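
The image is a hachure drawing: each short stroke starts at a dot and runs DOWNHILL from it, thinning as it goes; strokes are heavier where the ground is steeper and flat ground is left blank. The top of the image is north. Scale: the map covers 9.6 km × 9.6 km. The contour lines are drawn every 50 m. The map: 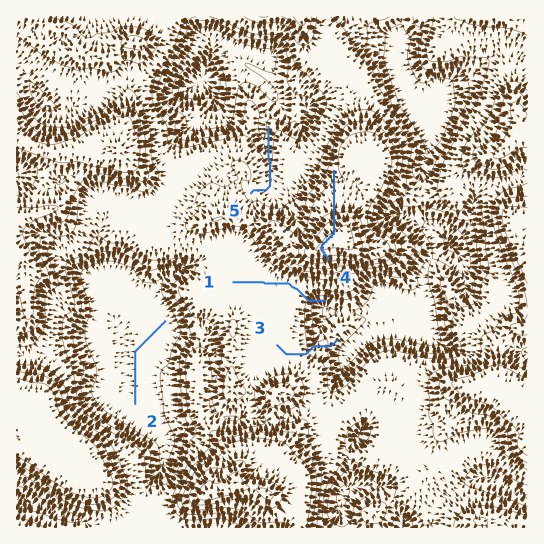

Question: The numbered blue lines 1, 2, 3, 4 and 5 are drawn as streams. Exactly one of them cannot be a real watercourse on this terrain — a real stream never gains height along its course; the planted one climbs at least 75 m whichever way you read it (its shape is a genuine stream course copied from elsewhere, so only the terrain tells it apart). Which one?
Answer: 4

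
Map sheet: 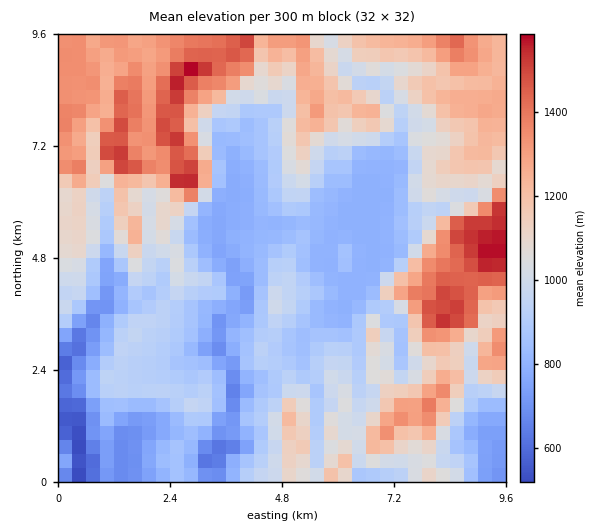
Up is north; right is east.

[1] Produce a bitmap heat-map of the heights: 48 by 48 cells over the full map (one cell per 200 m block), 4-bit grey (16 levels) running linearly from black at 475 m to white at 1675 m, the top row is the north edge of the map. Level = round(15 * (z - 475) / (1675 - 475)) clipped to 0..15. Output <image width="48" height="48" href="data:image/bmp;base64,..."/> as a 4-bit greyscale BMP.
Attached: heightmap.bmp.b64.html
<image width="48" height="48" href="data:image/bmp;base64,Qk32BAAAAAAAAHYAAAAoAAAAMAAAADAAAAABAAQAAAAAAIAEAAATCwAAEwsAABAAAAAAAAAAAAAAABEREQAiIiIAMzMzAERERABVVVUAZmZmAHd3dwCIiIgAmZmZAKqqqgC7u7sAzMzMAN3d3QDu7u4A////ACEBMyMzRFVEE0VmZoh3iYZVVWZ4d3ZDM0IBMzMzRFRDE0RmZ4h2eadWZmZ4d3ZDM0IRMzMzRVVCEkRWZ4l2aJd4h3d3ZmZTMzEBMzMzRVVCISNFZomGZ4d5qIh4dlVEMyESQzMzREVDMiM1ZnqGaHZ5uoiJhlRDMxESQzMzNERUQiRFZ4p1aHZ5q6mal2RDMxESRDMzNEVVQiVVZ5p1aHZ4m7qrqGVDQxESRURERFVmVCRVZ5l2V3Znirq7qHZERCEjRVVVVWZmVSNVVol1V4ZmebmruodUVCI0VmZmZmZWZCJFVWdlV4ZmeZiay5dVZSM0ZmZmVVVVVTJEVWZVZ3VmeHeJq6hnhxI0VmZlVVVVVCRVVWVVZ3VXh2Z4mqhomRI0VmZlVVVVRCRWVVVVZmZXhlZ3iZdpuhEjRWZmVVVEQjRWZVVVZmZWhlaIiZdqujIjRWZmZVVDM0RWZVVVVlVXllWKmZdouzIjRFZmZlVUM0RVZVVVVVVYhlarqqh4q1MiRFZmZlVUM0RVZlVEVERodVabzMuoiWUyNFZmZlVUQzRFZmVURERXZVes3d3JeGZTI0RVZlVURENFZ2ZURERWVWi93d3JiWZUM0VVVmZVVUM0Z2VVREREV5q8zd3KmmZlQ0VlVmZmZUM0ZmZlVEREaavLzdzLu2dlQzVmVXdmZUM0VmZVREREWJurzMzMzHdlQ0V2VndlVDNEVmVURERERXibzMzN3Xd2RFaGVndUQzREVmVERFRERFervMze7niGVGeHZ3ZUQ0REVVVURFVEREWJu83e7oiHZGiXZ3VUQ0RERFVUREREREVpqs3e7oiHZXmnaHVEREREREVUREREREVWnN3d7oiHZXqXeHVERERERERURERERFVmi93d3YiHZYqHeIZUREREVFVEREREREVVZ6u83YiHVpmHeIdlREREVVZUREREREVmZmeKzYiHVpl3eIq3REREVWZkREREREV3dmZnnIiIVpmHeL7ZZEREVWZlREREREZ4h3d3epm6eKqqq97bhEREVmd2VFREREV3iIiIeLvJis3Mu87bhEREVXd2VVVEREVniZmZh7u4rd3Lu83JZERFVXiHZVVEREVoiJmZmLqovdy7u825ZERVVXiHZmVERFV4eImZmbqordu7ve24VERVVniXdndmZVZ3d4mZqbuYnNy7zduXVVVFVnmZh3iIhlZ3eIiZqbuqm927vduHVVVFVniqqXiZl1ZmiZmaqru7msy7vduYZmVVVWirqYmal1Zniaqqqru7msy7vduql2ZmZWirmaqqhmeImqqqqru7qs26vNy6unZ3dmiqmZiIZniJmqqqqru7qry6vO3Lu7h3h3iqmYZmVniZmZmZqru7uau6rN7dy7uXiHmqmHZmZniJiJqqmru7qqu6q87t3Mu4iYmqmGZ4d3d4iaqqqbu7qqqqq7zMzMzJmZqpmGeIiYiZmru6qbu6qruqq7vMzM3KmqqphnmZmZmqu8u6qbu6q7qqu7vMzM3am7uod4mZqqqqu8uqqQ=="/>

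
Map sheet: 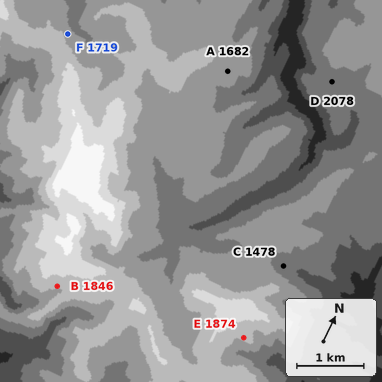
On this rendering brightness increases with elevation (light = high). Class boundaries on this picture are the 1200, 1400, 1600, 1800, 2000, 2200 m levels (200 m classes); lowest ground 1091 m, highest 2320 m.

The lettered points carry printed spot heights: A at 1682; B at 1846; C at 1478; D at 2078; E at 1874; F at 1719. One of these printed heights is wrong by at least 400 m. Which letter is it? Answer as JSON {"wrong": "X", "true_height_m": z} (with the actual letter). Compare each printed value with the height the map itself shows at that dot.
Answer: {"wrong": "D", "true_height_m": 1578}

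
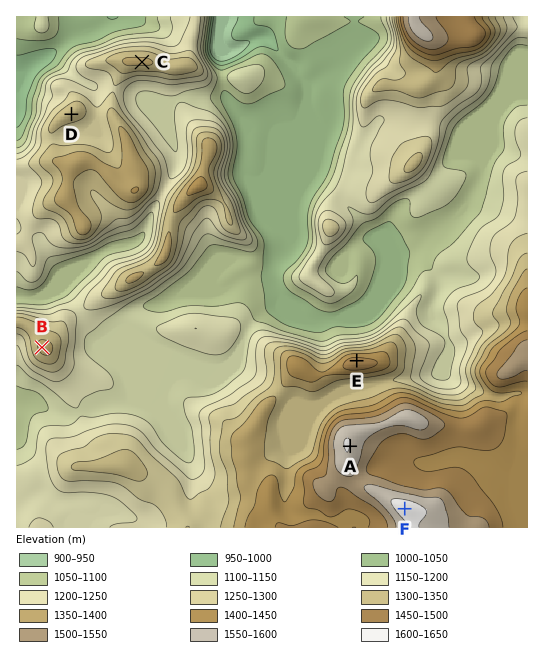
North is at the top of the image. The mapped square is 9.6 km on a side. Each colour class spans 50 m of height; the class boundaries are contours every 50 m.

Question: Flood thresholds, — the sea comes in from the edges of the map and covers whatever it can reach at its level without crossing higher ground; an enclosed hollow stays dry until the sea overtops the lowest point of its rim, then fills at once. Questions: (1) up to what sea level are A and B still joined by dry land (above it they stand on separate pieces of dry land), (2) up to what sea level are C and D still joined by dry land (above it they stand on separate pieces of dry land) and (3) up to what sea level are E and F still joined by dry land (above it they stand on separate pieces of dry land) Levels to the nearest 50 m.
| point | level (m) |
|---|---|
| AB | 1150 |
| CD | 1250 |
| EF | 1350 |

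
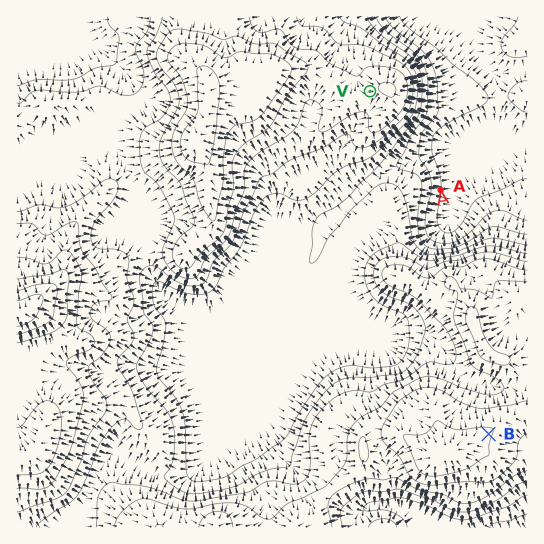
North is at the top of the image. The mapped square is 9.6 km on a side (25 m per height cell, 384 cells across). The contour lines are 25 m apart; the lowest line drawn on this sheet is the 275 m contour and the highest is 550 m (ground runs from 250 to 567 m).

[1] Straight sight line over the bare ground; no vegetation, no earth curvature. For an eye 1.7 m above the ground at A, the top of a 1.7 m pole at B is hidden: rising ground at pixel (452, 249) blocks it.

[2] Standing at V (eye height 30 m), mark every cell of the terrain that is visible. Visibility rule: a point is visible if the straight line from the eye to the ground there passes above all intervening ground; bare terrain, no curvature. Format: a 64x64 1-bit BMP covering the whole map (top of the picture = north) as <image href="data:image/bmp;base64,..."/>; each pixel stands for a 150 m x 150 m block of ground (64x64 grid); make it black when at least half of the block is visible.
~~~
<image width="64" height="64" href="data:image/bmp;base64,Qk0+AgAAAAAAAD4AAAAoAAAAQAAAAEAAAAABAAEAAAAAAAACAAATCwAAEwsAAAIAAAAAAAAA////AAAAAAAGAH7//gAAAAMP///+AAAAAR////4AAAAAn////gAAAAO////+AAAAB7////8AAAAPnB//4YAAAA/AH//hwAAAH8Af/+OAAAB/wD//85A4AD/AP//zuH8AH+B////4/8Af8f//////8B/x///////8H/////////8f////////8T/////////gP////////8AP////////gAP//////D8AAD/////4AIAAP/////gAjgB/////8AAPB//////wAAcHgf////AABAYAB///8AGMfgAB///wA4j+AAD///ADzP4AAH//4AH8/gAA///gGf9+AAD///B//wQAA///////AAAD//////8AAAL//////wAAAD//////AAAAP/////8AAAB////g/wAAAH///8B/AAAAfz//wD8AAAD/D//AHwAAAP8H/4AHAAAA/x//AAEAAAD//+AAAAAAAP//wAAAAAAA///AAAAAAAD//8AAAAAAAf//wAAAAAAB///gAAAAAAH///AAAAAAAf//+AAAAAAB5//8AAAAAADn//4AAAAAAMP//gAAAAAAw///AAAAAADB//8AAAAAAMD//wAAAAAAwP/+AAAAAACA//wAAAAAAAD//AAAAAAAAOf4AAAAAAAA5/AAAAAAAABn8AAAAAAAAH/gAAAAAAA4f/AAAA=="/>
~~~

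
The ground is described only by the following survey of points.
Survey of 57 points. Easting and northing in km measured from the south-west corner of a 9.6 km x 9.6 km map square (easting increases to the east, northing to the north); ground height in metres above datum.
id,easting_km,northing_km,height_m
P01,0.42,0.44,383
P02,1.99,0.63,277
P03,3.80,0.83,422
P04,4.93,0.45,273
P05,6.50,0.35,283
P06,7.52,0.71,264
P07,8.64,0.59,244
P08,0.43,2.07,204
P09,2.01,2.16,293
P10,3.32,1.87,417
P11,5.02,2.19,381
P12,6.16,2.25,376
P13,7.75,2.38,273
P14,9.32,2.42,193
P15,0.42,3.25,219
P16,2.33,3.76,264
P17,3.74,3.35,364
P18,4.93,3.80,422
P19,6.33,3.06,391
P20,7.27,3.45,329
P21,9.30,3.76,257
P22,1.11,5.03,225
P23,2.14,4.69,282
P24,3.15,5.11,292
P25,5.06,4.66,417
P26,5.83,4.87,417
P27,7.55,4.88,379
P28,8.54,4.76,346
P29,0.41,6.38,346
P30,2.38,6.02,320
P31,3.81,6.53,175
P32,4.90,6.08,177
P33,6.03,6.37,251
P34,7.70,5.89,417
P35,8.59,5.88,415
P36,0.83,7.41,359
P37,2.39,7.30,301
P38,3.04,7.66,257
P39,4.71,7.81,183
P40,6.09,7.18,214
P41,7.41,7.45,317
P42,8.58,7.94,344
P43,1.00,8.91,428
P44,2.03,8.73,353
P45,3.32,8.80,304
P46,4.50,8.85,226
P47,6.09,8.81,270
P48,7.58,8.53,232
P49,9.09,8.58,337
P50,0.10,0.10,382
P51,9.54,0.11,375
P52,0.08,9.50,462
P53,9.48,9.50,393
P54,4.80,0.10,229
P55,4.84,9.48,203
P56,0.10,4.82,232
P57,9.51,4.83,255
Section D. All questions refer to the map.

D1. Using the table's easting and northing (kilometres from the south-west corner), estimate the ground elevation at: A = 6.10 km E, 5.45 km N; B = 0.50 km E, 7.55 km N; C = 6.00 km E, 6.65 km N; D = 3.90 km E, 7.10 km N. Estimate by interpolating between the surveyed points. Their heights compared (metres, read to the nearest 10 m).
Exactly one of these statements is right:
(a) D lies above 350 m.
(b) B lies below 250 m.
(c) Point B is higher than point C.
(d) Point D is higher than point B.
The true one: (c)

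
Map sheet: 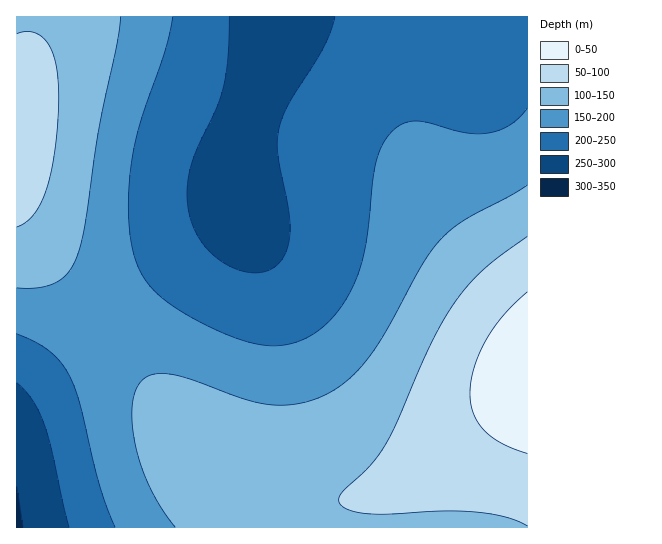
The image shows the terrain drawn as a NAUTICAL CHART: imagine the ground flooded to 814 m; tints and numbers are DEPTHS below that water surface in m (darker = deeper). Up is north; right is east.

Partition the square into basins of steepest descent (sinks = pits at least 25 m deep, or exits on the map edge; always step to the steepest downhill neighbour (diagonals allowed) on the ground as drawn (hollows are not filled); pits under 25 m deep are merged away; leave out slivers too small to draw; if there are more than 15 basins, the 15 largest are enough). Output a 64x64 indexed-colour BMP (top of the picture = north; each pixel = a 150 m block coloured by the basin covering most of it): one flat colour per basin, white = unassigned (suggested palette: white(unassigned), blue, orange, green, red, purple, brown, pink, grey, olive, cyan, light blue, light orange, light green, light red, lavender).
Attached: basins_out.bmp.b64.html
<image width="64" height="64" href="data:image/bmp;base64,Qk12CAAAAAAAAHYAAAAoAAAAQAAAAEAAAAABAAQAAAAAAAAIAAATCwAAEwsAABAAAAAAAAAA////ALR3HwAOf/8ALKAsACgn1gC9Z5QAS1aMAMJ34wB/f38AIr28AM++FwDox64AeLv/AIrfmACWmP8A1bDFACIiIiIiIiIiIiIiIiIiIiIiIiIiIiIiIiIiIiIiIiIiIiIiIiIiIiIiIiIiIiIiIiIiIiIiIiIiIiIiIiIiIiIiIiIiIiIiIiIiIiIiIiIiIiIiIiIiIiIiIiIiIiIiIiIiIiIiIiIiIiIiIiIiIiIiIREREiIiIiIiIiIiIiIiIiIiIiIiIiIiIiIiIiIiIRERERERERIiIiIiIiIiIiIiIiIiIiIiIiIiIiIiIiERERERERERERIiIiIiIiIiIiIiIiIiIiIiIiIiIiIhERERERERERERERIiIiIiIiIiIiIiIiIiIiIiIiIiIhERERERERERERERESIiIiIiIiIiIiIiIiIiIiIiIiIRERERERERERERERERESIiIiIiIiIiIiIiIiIiIiIiIREREREREREREREREREREiIiIiIiIiIiIiIiIiIiIiIREREREREREREREREREREREiIiIiIiIiIiIiIiIiIiIRERERERERERERERERERERERIiIiIiIiIiIiIiIiIiIhERERERERERERERERERERERESIiIiIiIiIiIiIiIiIhERERERERERERERERERERERERESIiIiIiIiIiIiIiIhEREREREREREREREREREREREREREiIiIiIiIiIiIiIhEREREREREREREREREREREREREREREiIiIiIiIiIiIiERERERERERERERERERERERERERERERIiIiIiIiIiIiERERERERERERERERERERERERERERERESIiIiIiIiIiERERERERERERERERERERERERERERERERIiIiIiIiIiIREREREREREREREREREREREREREREREREiIiIiIiIiIRERERERERERERERERERERERERERERERESIiIiIiIiIRERERERERERERERERERERERERERERERERIiIiIiIiIREREREREREREREREREREREREREREREREREiIiIiIiIhERERERERERERERERERERERERERERERERESIiIiIiIhERERERERERERERERERERERERERERERERERIiIiIiIhEREREREREREREREREREREREREREREREREREiIiIiIhERERERERERERERERERERERERERERERERERESIiIiIhERERERERERERERERERERERERERERERERERERIiIiIhEREREREREREREREREREREREREREREREREREREiIiIhERERERERERERERERERERERERERERERERERERESIiIiERERERERERERERERERERERERERERERERERERERIiIiEREREREREREREREREREREREREREREREREREREREiIiERERERERERERERERERERERERERERERERERERERESIiERERERERERERERERERERERERERERERERERERERERIiEREREREREREREREREREREREREREREREREREREREREiERERERERERERERERERERERERERERERERERERERERESIRERERERERERERERERERERERERERERERERERERERERIREREREREREREREREREREREREREREREREREREREREREhEREREREREREREREREREREREREREREREREREREREREREREREREREREREREREREREREREREREREREREREREREREREREREREREREREREREREREREREREREREREREREREREREREREREREREREREREREREREREREREREREREREREREREREREREREREREREREREREREREREREREREREREREREREREREREREREREREREREREREREREREREREREREREREREREREREREREREREREREREREREREREREREREREREREREREREREREREREREREREREREREREREREREREREREREREREREREREREREREREREREREREREREREREREREREREREREREREREREREREREREREREREREREREREREREREREREREREREREREREREREREREREREREREREREREREREREREREREREREREREREREREREREREREREREREREREREREREREREREREREREREREREREREREREREREREREREREREREREREREREREREREREREREREREREREREREREREREREREREREREREREREREREREREREREREREREREREREREREREREREREREREREREREREREREREREREREREREREREREREREREREREREREREREREREREREREREREREREREREREREREREREREREREREREREREREREREREREREREREREREREREREREREhERERERERERERERERERERERERERERERERERERERERESERERERERERERERERERERERERERERERERERERERERERIREREREREREREREREREREREREREREREREREREREREREhERERERERERERERERERERERERERERERERERERERERESERERERERERERERERERERERERERERERERERERERERERIhEREREREREREREREREREREREREREREREREREREREREiERERERERERERERERERERERERERERERERERERERERESIRERERERERERERERERERERERERERERERERERERERER"/>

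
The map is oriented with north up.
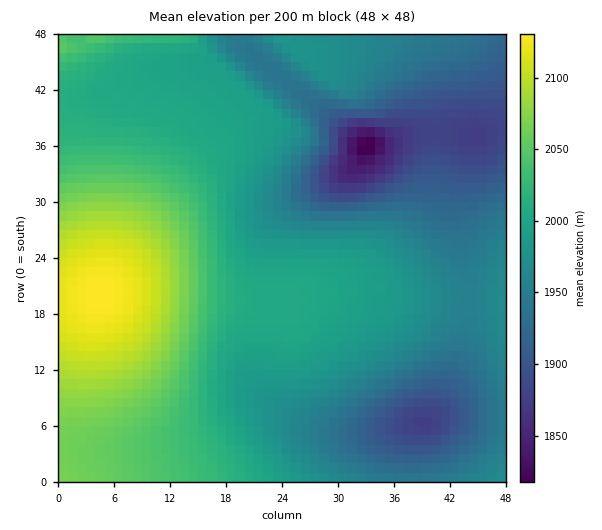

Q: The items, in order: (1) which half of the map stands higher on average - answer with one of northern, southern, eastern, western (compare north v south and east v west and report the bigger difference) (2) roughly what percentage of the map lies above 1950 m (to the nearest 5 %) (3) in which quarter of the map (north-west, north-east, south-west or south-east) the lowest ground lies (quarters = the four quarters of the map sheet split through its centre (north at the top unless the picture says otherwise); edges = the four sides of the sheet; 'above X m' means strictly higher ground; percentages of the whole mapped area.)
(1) Taken as a whole, the western half is higher than the eastern.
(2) Ground above 1950 m makes up about 70 % of the sheet.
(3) The lowest point lies in the north-east quarter of the map.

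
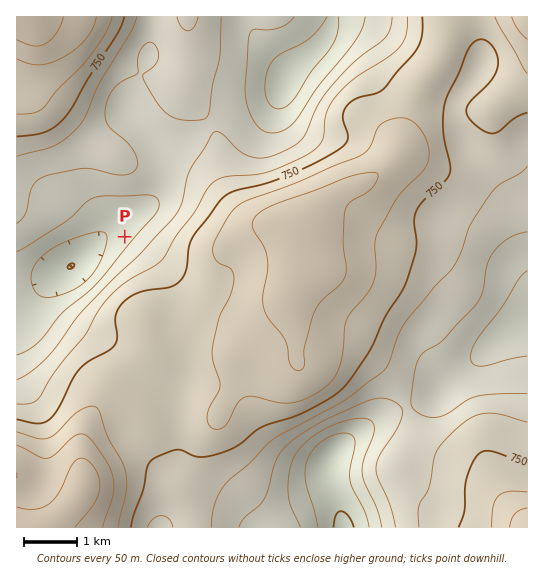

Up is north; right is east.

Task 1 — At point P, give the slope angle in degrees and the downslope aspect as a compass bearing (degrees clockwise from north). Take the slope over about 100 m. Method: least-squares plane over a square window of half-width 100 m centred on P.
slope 7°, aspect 306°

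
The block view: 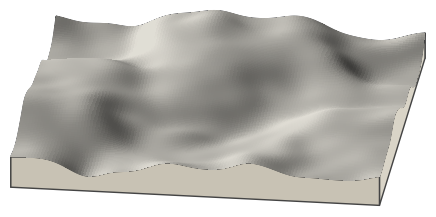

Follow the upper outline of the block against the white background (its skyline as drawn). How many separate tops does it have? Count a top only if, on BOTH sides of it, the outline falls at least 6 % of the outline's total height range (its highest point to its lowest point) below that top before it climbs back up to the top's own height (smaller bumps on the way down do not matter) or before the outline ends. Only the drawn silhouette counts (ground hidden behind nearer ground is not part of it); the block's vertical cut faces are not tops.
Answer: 2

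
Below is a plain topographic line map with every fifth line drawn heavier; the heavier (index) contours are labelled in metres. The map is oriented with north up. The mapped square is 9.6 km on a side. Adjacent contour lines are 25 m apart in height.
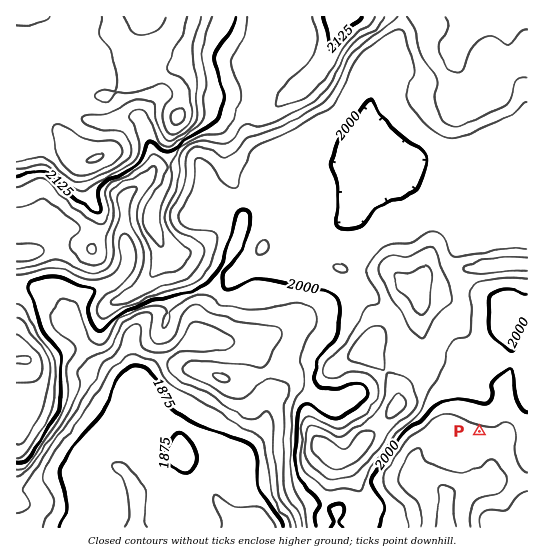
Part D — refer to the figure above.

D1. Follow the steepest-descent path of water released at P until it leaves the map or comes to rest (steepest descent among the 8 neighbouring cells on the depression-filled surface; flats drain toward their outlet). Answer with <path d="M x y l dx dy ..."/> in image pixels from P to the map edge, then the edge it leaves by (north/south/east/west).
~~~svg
<path d="M479 431l0 10 11 10 0 24-8 7-11 3-5 2-8 2-4 2-3 0-4 4-1 3 0 29"/>
exit: south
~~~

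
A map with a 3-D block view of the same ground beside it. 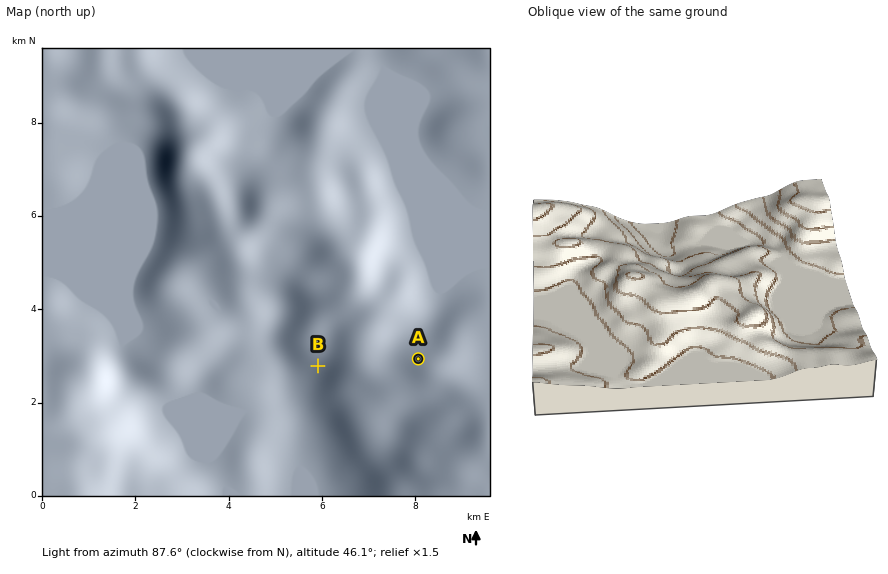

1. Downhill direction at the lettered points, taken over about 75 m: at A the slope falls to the NW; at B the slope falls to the SW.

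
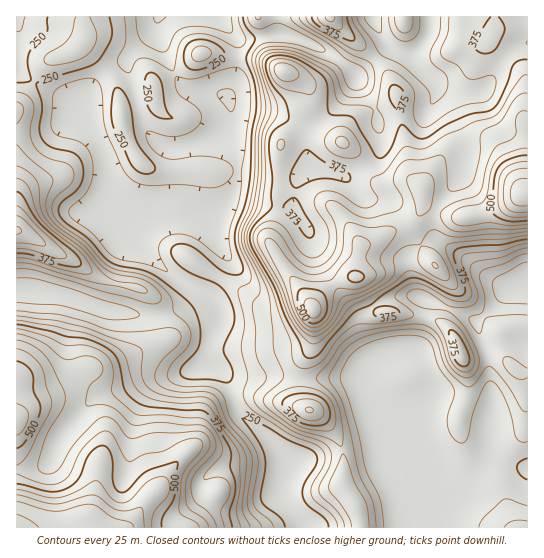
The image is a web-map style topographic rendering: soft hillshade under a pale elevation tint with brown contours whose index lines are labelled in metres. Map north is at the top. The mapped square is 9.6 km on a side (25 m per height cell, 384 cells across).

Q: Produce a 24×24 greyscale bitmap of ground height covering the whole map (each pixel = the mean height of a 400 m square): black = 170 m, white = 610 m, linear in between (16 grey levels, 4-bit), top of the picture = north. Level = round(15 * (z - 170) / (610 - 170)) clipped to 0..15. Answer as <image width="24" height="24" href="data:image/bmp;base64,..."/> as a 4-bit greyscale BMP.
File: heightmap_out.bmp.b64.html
<image width="24" height="24" href="data:image/bmp;base64,Qk2WAQAAAAAAAHYAAAAoAAAAGAAAABgAAAABAAQAAAAAACABAAATCwAAEwsAABAAAAAAAAAAAAAAABEREQAiIiIAMzMzAERERABVVVUAZmZmAHd3dwCIiIgAmZmZAKqqqgC7u7sAzMzMAN3d3QDu7u4A////AP7u7cuoZDI1UzMzRNzNzNuYYyNWUzMzM6qsu8uYYyJFQzMzM6mruquoYyJFMzMzM8qaqZmXQzVlMzNDNMuZmHd1NGh0MzNENMqZhlRDNWdUMzNERbqZhlMiNFZTMzNmVamIZVQzNWd1MzR2VXZlREQyNWqnZlZlVURDREMyNYy5d2VlRDRFVUIjNZurqGeFQ2d1MiMyN6maqYl1VJhTESIiSZeKqpmIh4UhERERN3eJmZmrvHQyERIiJneIiJqazmVCEiIiJXd3iJmZvUMyIyIiJYd4d4iJq0IhIyIhFXeId3eImkIRMzMhFHd3Z2ZniTIiMjIRFHh1V2VmaDMyIiIyJZhkVlVmZyNEIhIzJFRGZVV3diM0MQERJDV3VWVndw=="/>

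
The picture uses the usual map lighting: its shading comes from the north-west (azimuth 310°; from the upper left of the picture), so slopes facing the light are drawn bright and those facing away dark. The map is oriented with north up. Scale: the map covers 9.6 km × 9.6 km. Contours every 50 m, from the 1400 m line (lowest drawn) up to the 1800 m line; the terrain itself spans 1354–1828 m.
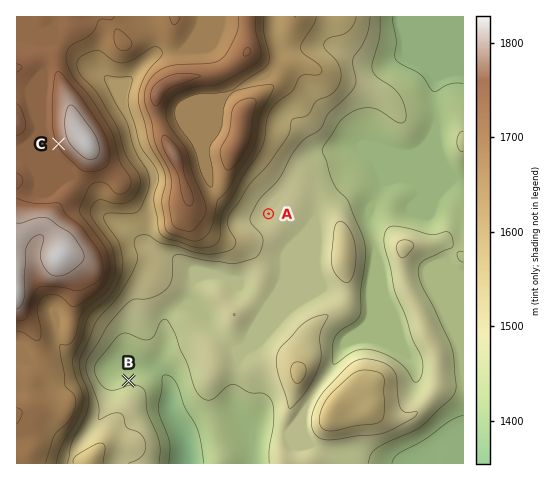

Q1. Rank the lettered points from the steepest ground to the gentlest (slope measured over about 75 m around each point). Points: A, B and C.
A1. C B A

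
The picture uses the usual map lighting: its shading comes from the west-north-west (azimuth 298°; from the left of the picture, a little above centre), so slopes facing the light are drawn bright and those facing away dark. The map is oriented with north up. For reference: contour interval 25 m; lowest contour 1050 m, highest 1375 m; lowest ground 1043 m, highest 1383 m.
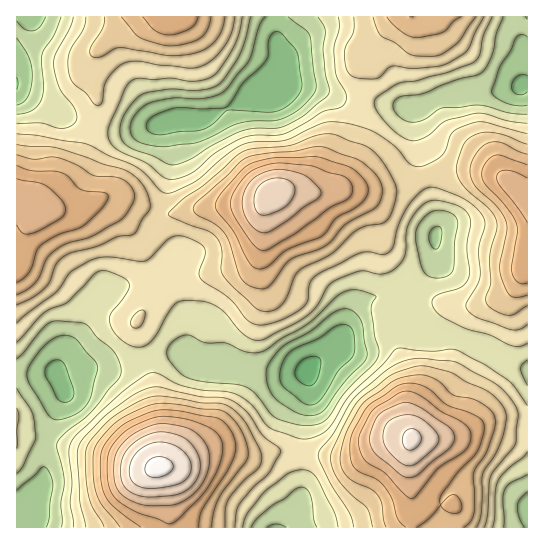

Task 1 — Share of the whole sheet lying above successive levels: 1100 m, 90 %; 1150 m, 63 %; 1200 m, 35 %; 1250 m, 17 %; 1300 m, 5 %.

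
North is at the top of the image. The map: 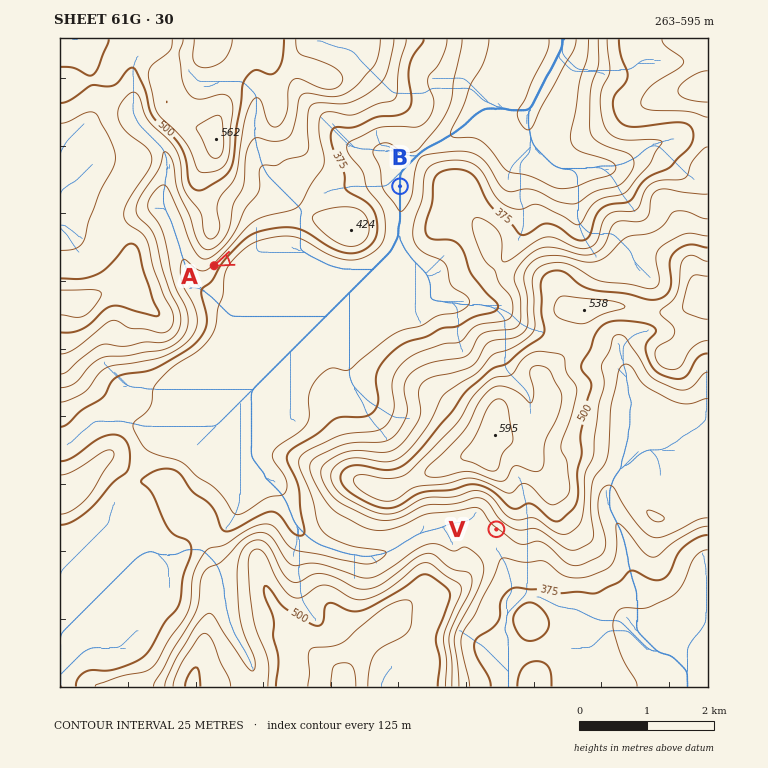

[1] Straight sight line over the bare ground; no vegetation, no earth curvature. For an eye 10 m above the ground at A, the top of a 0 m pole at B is out of sight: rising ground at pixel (297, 230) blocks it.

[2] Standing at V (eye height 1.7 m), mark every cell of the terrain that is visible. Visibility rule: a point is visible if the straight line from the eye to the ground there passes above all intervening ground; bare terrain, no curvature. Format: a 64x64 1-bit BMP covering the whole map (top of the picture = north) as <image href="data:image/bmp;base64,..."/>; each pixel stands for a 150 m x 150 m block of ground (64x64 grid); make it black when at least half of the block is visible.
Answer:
<image width="64" height="64" href="data:image/bmp;base64,Qk0+AgAAAAAAAD4AAAAoAAAAQAAAAEAAAAABAAEAAAAAAAACAAATCwAAEwsAAAIAAAAAAAAA////AAAAAAAAAAAAB//+AAAAAAAH//8AAAAAAAY//gAAAAAABD/8AAAAAAAAPngAAAAAAAAeYAAAAAAAAB/AAAAAAAAAH4AAAAAEAAAOAAAAAAQABwgAAAAADAAPgAAAAAAOQA/gAAAAAA/AD/AAAAAAHwAP+AAAAAAcAc34AAAAAAAA+fgAAAAAAAD/mAAAAAAAAP+QAAAAAAAA//AAAAAAAAB/8AAAAAAAAA/gAAAAAAAAAcAAAAAAAAAAAAAAAAAAAAAAAAAAAAAAAAAAAAAAAAAAAAAAAAAAAAAAAAAAAAAAAAAAAAAAAAAAAAAAAAAAAAAAAAAAAAAAAAAAAAAAAAAAAAAAAAAAAAAAAAAAAAAAAAAAAAAAAAAAAAAAAAAAAAAAAAAAAAAAAAAAAAAAAAAAAAAAAAAAAAAAAAAAAAAAAAAAAAAAAAAAAAAAAAAAAAAAAAAAAAAAAAAAAAAAAAAAAAAAAAAAAAAAAAAAAAAAAAAAAAAAAAAAAAAAAAAAAAAAAAAAAAAAAAAAAAAAAAAAAAAAAAAAAAAAAAAAAAAAAAAAAAAAAAAAAAAAAAAAAAAAAAAAAAAAAAAAAAAAAAAAAAAAAAAAAAAAAAAAAAAAAAAAAAAAAAAAAAAAAAAAAAAAAAAAAAAAAAAAAAAAAAAAAAAAAAAAAAAAAAAAAAAAAAAAAA=="/>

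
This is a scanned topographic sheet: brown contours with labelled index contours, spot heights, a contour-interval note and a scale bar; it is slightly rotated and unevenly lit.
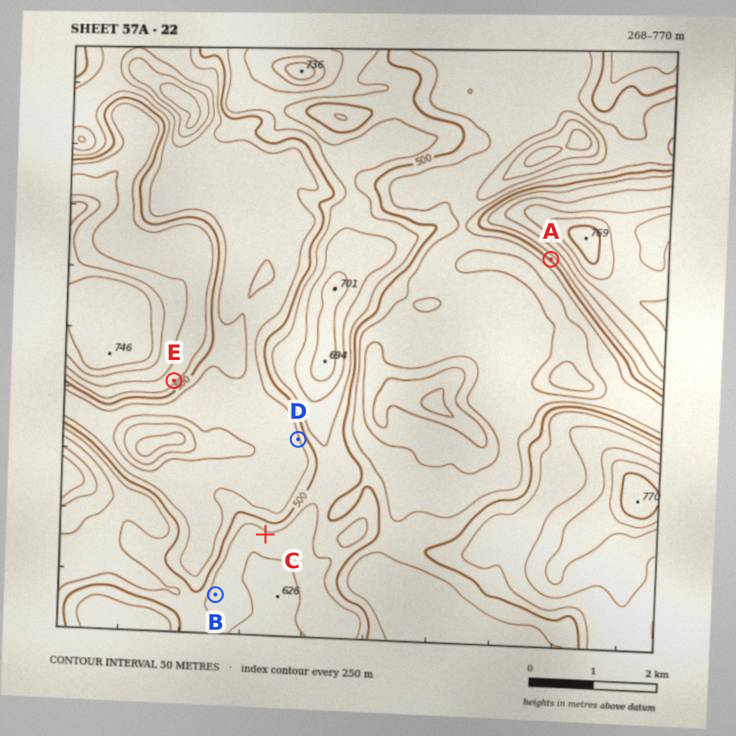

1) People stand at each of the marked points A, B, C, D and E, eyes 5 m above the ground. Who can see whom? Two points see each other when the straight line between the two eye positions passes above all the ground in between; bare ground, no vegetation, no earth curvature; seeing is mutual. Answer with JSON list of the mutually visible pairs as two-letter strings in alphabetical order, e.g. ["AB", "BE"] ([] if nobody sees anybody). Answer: ["AC", "BE", "CD", "CE", "DE"]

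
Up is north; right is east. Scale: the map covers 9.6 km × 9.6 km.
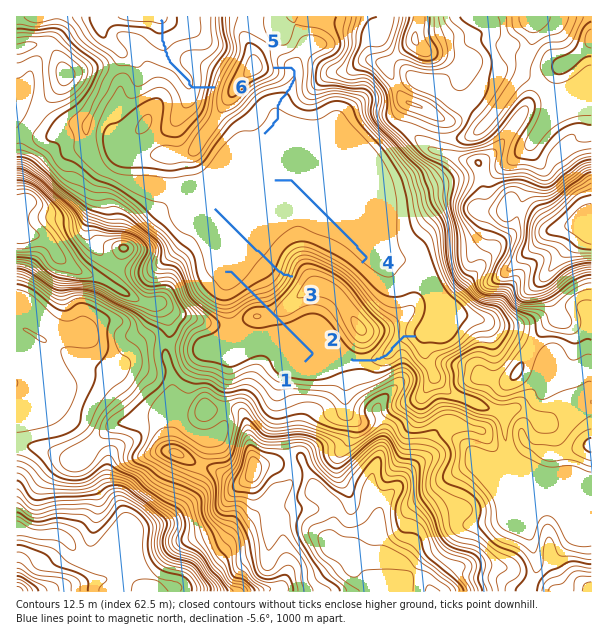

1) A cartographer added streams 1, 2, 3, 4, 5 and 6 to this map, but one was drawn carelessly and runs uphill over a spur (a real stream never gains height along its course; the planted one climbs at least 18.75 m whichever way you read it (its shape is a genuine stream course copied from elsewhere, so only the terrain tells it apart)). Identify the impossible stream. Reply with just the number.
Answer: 1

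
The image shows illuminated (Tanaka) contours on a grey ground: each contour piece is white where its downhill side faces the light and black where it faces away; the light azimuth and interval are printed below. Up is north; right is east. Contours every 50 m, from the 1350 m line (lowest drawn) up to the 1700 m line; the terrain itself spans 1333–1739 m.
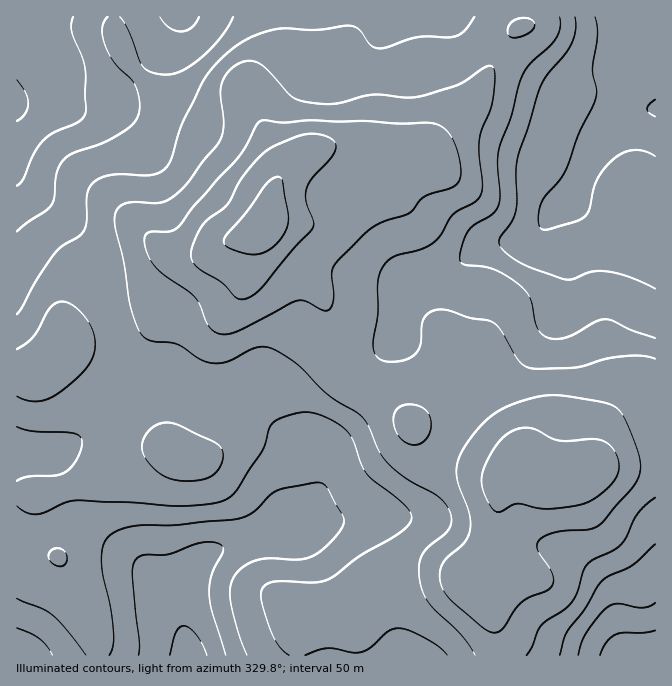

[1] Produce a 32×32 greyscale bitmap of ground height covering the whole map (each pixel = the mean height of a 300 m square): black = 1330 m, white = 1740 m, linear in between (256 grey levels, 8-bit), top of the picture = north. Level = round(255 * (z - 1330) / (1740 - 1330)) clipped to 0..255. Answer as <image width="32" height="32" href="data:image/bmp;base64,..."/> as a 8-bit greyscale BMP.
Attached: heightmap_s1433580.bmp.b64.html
<image width="32" height="32" href="data:image/bmp;base64,Qk02CAAAAAAAADYEAAAoAAAAIAAAACAAAAABAAgAAAAAAAAEAAATCwAAEwsAAAABAAAAAAAAAAAAAAEBAQACAgIAAwMDAAQEBAAFBQUABgYGAAcHBwAICAgACQkJAAoKCgALCwsADAwMAA0NDQAODg4ADw8PABAQEAAREREAEhISABMTEwAUFBQAFRUVABYWFgAXFxcAGBgYABkZGQAaGhoAGxsbABwcHAAdHR0AHh4eAB8fHwAgICAAISEhACIiIgAjIyMAJCQkACUlJQAmJiYAJycnACgoKAApKSkAKioqACsrKwAsLCwALS0tAC4uLgAvLy8AMDAwADExMQAyMjIAMzMzADQ0NAA1NTUANjY2ADc3NwA4ODgAOTk5ADo6OgA7OzsAPDw8AD09PQA+Pj4APz8/AEBAQABBQUEAQkJCAENDQwBEREQARUVFAEZGRgBHR0cASEhIAElJSQBKSkoAS0tLAExMTABNTU0ATk5OAE9PTwBQUFAAUVFRAFJSUgBTU1MAVFRUAFVVVQBWVlYAV1dXAFhYWABZWVkAWlpaAFtbWwBcXFwAXV1dAF5eXgBfX18AYGBgAGFhYQBiYmIAY2NjAGRkZABlZWUAZmZmAGdnZwBoaGgAaWlpAGpqagBra2sAbGxsAG1tbQBubm4Ab29vAHBwcABxcXEAcnJyAHNzcwB0dHQAdXV1AHZ2dgB3d3cAeHh4AHl5eQB6enoAe3t7AHx8fAB9fX0Afn5+AH9/fwCAgIAAgYGBAIKCggCDg4MAhISEAIWFhQCGhoYAh4eHAIiIiACJiYkAioqKAIuLiwCMjIwAjY2NAI6OjgCPj48AkJCQAJGRkQCSkpIAk5OTAJSUlACVlZUAlpaWAJeXlwCYmJgAmZmZAJqamgCbm5sAnJycAJ2dnQCenp4An5+fAKCgoAChoaEAoqKiAKOjowCkpKQApaWlAKampgCnp6cAqKioAKmpqQCqqqoAq6urAKysrACtra0Arq6uAK+vrwCwsLAAsbGxALKysgCzs7MAtLS0ALW1tQC2trYAt7e3ALi4uAC5ubkAurq6ALu7uwC8vLwAvb29AL6+vgC/v78AwMDAAMHBwQDCwsIAw8PDAMTExADFxcUAxsbGAMfHxwDIyMgAycnJAMrKygDLy8sAzMzMAM3NzQDOzs4Az8/PANDQ0ADR0dEA0tLSANPT0wDU1NQA1dXVANbW1gDX19cA2NjYANnZ2QDa2toA29vbANzc3ADd3d0A3t7eAN/f3wDg4OAA4eHhAOLi4gDj4+MA5OTkAOXl5QDm5uYA5+fnAOjo6ADp6ekA6urqAOvr6wDs7OwA7e3tAO7u7gDv7+8A8PDwAPHx8QDy8vIA8/PzAPT09AD19fUA9vb2APf39wD4+PgA+fn5APr6+gD7+/sA/Pz8AP39/QD+/v4A////ACAsPk9PPCQRBhExTWBtb2tsa2ViZXCEmpuOfWNCKyEdMTxNWVE6IhMNHDtWZ3d6dXNwbGxzg5mqppaFcVM6MzRHT1xfTzYiFxQlQlxseHx4dXRydYSasLixo5mKa05JS1dfZF5KMyQdGSdDXGlubW5zdnd8kK3AwbivqZt9YlpWYGdpXUYxJyUgJDdLVlVVXWlyd36Rrb2/ubCpnIl5bV9iaGdcSDgyMi4pLzg9PD9LWGRtd4aZrby4raWemZGCb2RmZF5VTUpKSENCQT05OkJNVF5qdoahvL+2sa6soo57bGxoZ2ZmZmlpZmBUSEE/RU5TXGt5iafDyMbKyMOznIhvbm1vcnV7gYSCd2JSTEpLVWBuf4yZssnMztfd2cqymmBkaG92foaOkY6EcF9YVFBaboSVnKGyx8/Q1dvb07yiXWJma3R/ipKRjIV3aV9YVWB5laWmoqm9zM/My8zJtp1ub21tcXqFioeBfHVsZWBhb4afrKmjoq2+xcPBv7qqloKCe3V1eX2Afnp3dHFvb3mIlKCopqOfoKewtLOvqqOYlJOKgH19fHx8fHx5d3h/j5qXl5ueoaCbmJicnJqcn56ZnZeKg4GAf4KGhoF+go2cnZGLjZKanZqSiYaHio6TlIyanI+FhIeHi5WYj4qQmaGdjoWGi5OVk4t9cnN5fXx5eY+WjISGi4+VpbCpnp6ipaCQhYWKjo2LhHRkYWluaWJug4uEgoeOlZ6uvsCzqKeooZGGg4WGhIR/b15XXGJeV2R2fn2AiJSgrLrHzcSyq6mgkYV/e3h5e3RlVk5SVlJMW2p0d32Ln7C+ztfa1MCwq6KTiIN8cWtoXExEREZGQz9UYWtxfJGosr/X5e3s1b62rZ2Sjol7ZlZHNzQ6Ozk4N0xWX2t+laKjsMve8fvnzcC3rKOfmYhxYE42Ky0wNDc3PkhXaX2LjY+ftcjg8ubKt7Kxr6ujl4l4XDwpIyk1OzoxQlVmcXV1eouhuNLm48q0rq6usbCrnYJdPzElJjQ8OSo9T1thY2Nqe4+jv9fg2cSzrrK9wLeff1tDOy0iKzQyITI/R09VWGJ0hJGpwM7Xzr20t72+s5p/YEg/MyIfJicUISsyPUlRXW59i5+srrSzr62rq6uklYZsTj83KBsXFQwYIiw3Q05YZniOoJ+Uj42QlJSSlJSQi3ZWQTgvIRUODxcgLDtHTVFacY+elYd/fHyAgYGEiIuMfF9GODAmHBUUGB4uQkxJRUldfI6HfXp3dHJzd3t9gYiBbVVAMCUeGRgcIzVKT0I3NUNdcnVzcnFva2ltcHB0gIZ/blE2JR0ZFhwnOkxKOS0rNEhcZmhoaGpnYWFjY2l4h4p+XTkkGxU="/>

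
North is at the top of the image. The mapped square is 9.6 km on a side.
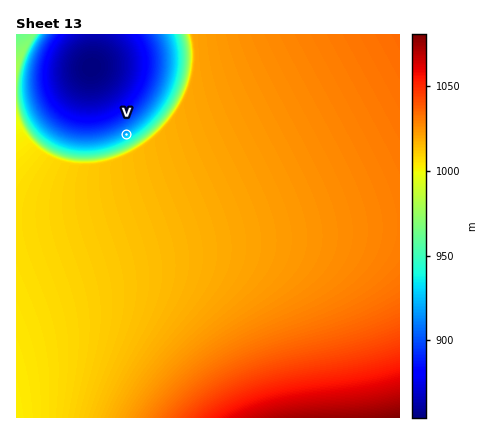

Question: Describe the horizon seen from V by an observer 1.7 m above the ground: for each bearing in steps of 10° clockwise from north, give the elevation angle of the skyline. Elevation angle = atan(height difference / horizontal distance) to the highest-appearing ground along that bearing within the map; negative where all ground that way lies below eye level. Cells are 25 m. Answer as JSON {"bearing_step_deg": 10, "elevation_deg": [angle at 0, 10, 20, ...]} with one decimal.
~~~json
{"bearing_step_deg": 10, "elevation_deg": [-1.1, -0.8, -0.2, 0.9, 2.0, 2.5, 3.3, 4.3, 5.5, 6.8, 8.0, 9.0, 9.9, 10.6, 11.0, 11.1, 11.0, 10.5, 9.9, 9.0, 7.9, 6.6, 5.4, 4.2, 3.2, 2.5, 2.1, 1.7, 1.4, 1.0, 1.0, 0.8, -0.1, -1.0, -1.3, -1.3]}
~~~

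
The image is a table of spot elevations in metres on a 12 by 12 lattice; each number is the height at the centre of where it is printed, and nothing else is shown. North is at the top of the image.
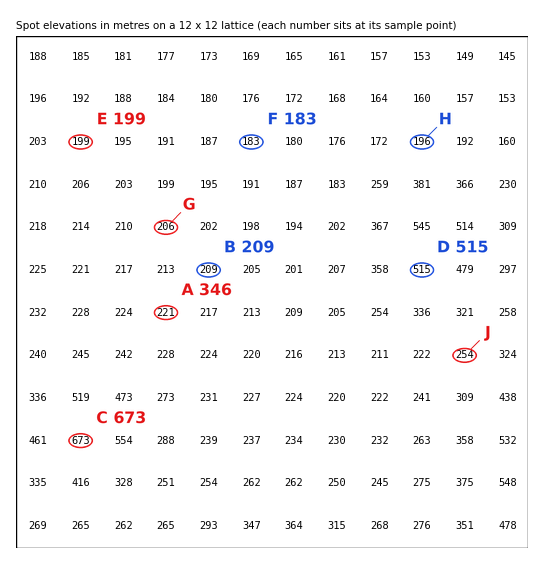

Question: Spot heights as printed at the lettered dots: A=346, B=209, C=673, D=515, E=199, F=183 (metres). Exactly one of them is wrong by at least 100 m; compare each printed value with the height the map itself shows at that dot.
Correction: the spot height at A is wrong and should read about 221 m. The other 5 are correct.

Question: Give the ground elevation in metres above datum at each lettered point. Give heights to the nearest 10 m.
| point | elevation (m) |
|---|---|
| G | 210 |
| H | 200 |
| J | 250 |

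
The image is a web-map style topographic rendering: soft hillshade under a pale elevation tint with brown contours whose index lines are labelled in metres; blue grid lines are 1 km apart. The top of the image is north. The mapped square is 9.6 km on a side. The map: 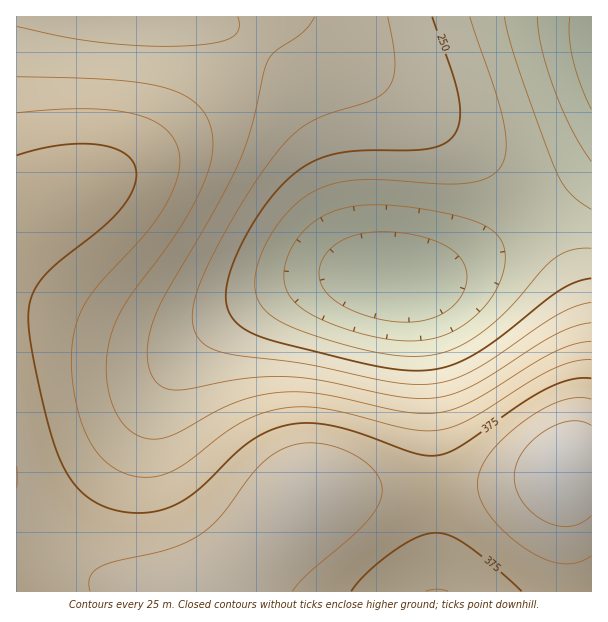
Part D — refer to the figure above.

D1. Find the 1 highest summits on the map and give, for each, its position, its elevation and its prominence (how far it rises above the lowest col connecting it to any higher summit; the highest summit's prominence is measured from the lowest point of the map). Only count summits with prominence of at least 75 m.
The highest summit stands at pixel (567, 468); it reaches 448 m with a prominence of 316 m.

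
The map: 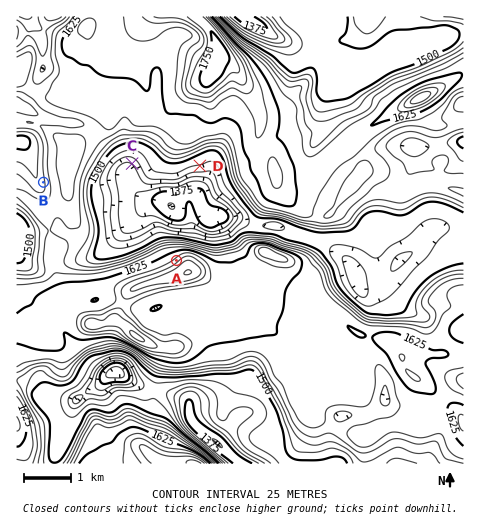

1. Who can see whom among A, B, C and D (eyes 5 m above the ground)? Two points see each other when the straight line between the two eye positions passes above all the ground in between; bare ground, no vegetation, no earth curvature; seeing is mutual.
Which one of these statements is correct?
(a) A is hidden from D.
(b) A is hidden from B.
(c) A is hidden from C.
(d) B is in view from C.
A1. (b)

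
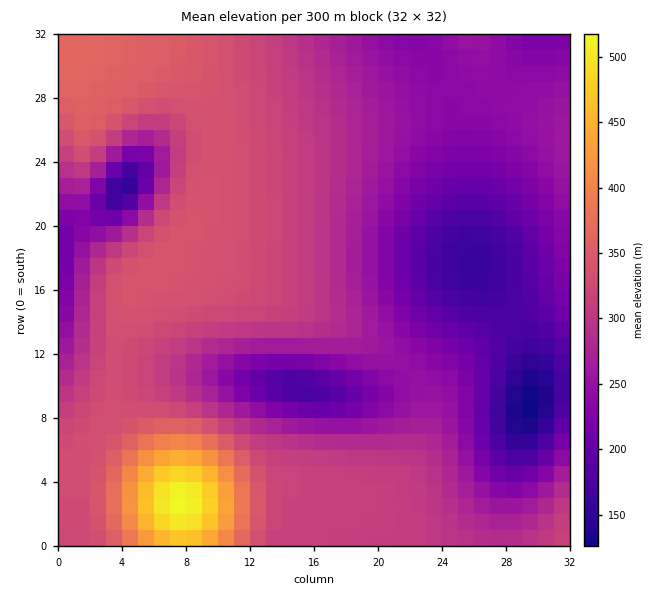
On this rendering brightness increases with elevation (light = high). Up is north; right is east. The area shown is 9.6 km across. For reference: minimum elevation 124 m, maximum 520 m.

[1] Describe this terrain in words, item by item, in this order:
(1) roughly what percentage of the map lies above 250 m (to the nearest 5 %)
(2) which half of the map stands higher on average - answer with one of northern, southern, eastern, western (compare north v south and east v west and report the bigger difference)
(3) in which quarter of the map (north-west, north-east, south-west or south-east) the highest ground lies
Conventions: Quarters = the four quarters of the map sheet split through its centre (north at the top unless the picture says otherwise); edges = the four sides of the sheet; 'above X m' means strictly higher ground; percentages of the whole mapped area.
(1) Roughly 65 % of the ground is higher than 250 m.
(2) Taken as a whole, the western half is higher than the eastern.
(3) The highest point lies in the south-west quarter of the map.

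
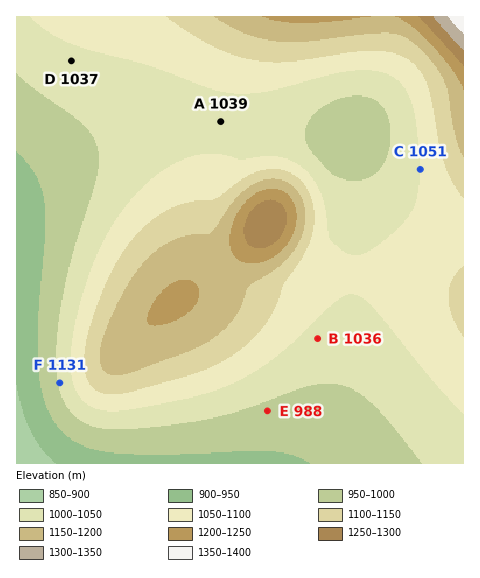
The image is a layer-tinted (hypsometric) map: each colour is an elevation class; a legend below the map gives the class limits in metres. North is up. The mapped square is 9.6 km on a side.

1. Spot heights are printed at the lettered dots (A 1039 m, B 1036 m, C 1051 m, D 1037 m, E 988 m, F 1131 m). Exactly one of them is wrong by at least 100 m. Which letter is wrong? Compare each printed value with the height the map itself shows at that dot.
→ F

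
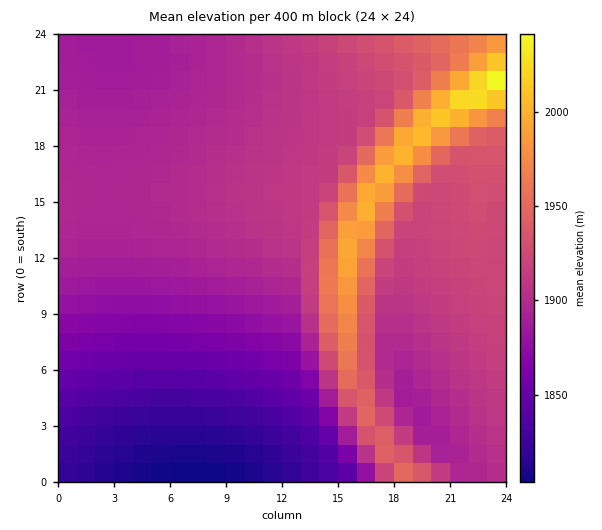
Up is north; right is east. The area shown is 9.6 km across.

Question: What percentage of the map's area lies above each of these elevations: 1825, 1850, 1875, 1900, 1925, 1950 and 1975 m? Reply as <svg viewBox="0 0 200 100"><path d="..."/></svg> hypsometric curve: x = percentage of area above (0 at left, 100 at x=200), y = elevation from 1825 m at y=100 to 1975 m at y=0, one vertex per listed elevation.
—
<svg viewBox="0 0 200 100"><path d="M186 100l-17-17-14-16-56-17-60-17-18-16-10-17"/></svg>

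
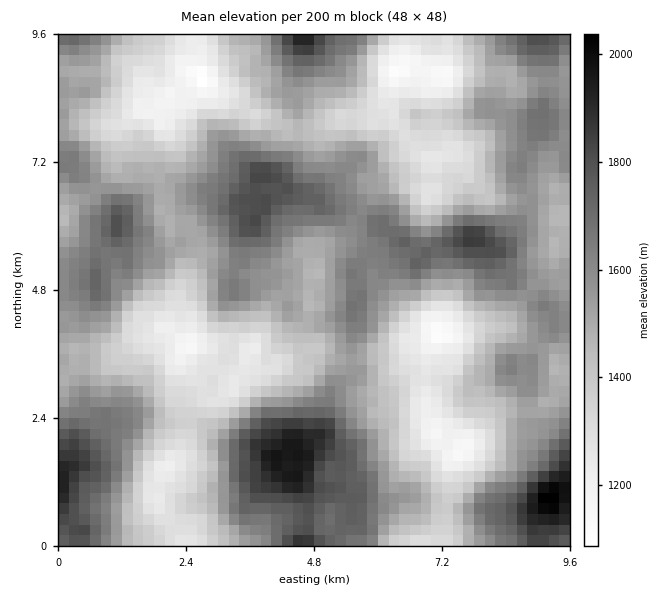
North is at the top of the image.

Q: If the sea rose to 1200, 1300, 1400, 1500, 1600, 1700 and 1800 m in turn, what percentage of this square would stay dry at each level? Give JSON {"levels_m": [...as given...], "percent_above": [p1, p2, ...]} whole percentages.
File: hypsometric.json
{"levels_m": [1200, 1300, 1400, 1500, 1600, 1700, 1800], "percent_above": [97, 85, 71, 54, 32, 15, 6]}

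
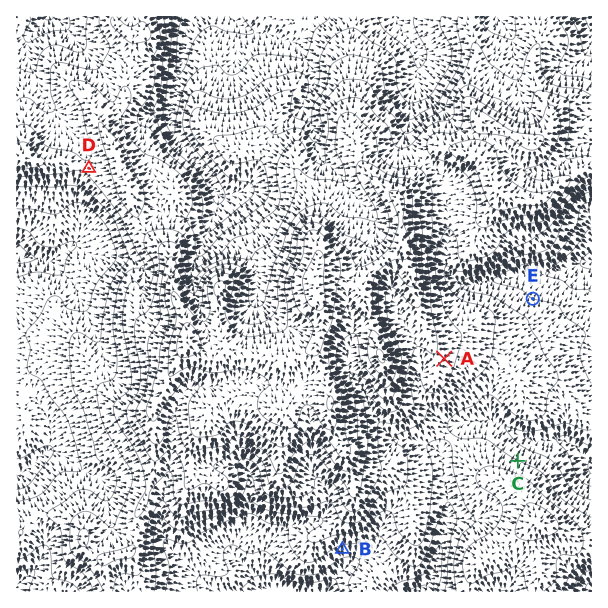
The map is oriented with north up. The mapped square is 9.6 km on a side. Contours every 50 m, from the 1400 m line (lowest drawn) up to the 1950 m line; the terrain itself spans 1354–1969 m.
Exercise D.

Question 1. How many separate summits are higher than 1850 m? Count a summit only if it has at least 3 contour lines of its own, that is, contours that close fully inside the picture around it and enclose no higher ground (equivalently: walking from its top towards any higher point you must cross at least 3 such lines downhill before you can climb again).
1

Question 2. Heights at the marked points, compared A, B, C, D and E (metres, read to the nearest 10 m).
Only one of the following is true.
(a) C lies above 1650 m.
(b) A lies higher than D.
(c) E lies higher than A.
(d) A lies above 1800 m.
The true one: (b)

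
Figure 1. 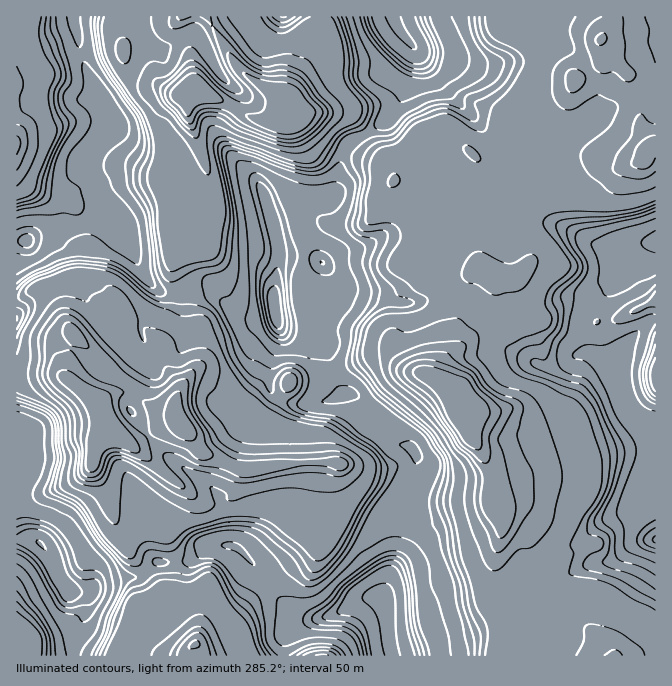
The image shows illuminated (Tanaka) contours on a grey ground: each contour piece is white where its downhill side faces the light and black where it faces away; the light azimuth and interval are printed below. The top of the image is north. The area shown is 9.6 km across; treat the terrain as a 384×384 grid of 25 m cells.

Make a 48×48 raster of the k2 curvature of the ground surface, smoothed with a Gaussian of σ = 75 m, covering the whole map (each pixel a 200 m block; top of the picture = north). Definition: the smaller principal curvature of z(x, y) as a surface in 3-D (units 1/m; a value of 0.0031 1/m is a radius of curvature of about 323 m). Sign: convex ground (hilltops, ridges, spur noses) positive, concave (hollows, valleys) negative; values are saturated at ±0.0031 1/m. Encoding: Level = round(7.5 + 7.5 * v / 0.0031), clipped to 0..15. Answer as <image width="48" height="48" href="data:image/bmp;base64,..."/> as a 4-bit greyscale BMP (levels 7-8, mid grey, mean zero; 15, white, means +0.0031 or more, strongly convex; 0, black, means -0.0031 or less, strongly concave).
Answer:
<image width="48" height="48" href="data:image/bmp;base64,Qk32BAAAAAAAAHYAAAAoAAAAMAAAADAAAAABAAQAAAAAAIAEAAATCwAAEwsAABAAAAAAAAAAAAAAABEREQAiIiIAMzMzAERERABVVVUAZmZmAHd3dwCIiIgAmZmZAKqqqgC7u7sAzMzMAN3d3QDu7u4A////AIhzUnh3ZYp0d1IliFhEU3d0aId3d2Z4Z4pjY0eIdFpUiFNTVpg1RIdlZnd3h3d2d4hGZEh3d0RHiFRjAlVGNYdVd3d3h3d3eHVkVFeIh3Z3d1V1QQRnNYdGh3d4d4d3eGZxIkWYiHeHVlVleEJnJXdGiHV4d4iHd3hQQzQjiWeYRVVmZmQkJnY2d3VnZniHd4gCl0RCI0SlNlZnl2dSJXVIdmd3dTNGiIQFhiaVIzIiVVZXmWV1NXRodmV3eGU0ZwAmcmiFeVETRFZ3iINnZmRoZoVndlqEMDNWRIh3eGVURVeHiIVHd3RnV4Znd0RVZGd1Jod3d2eHd2d3d4clh1R3WIdnd2Mmd3ZEVnd3ZFdnd3d3d3dRZkaXeYd3Z4g0d3RZdEV1NoZEQ0RWZVeENkV2Z4d3Z4lzZ2Q4amMzd1A2iHZVVWWXRWNlRnd4d3hzZ3YlanA2Yxd2Z4h3eMamVVJDVnd3d4iFV3YWV1R3RGd2VERVVniDRSRndmd3d3iGV3YYiIiER5hkVmZmd3QUUiZ5hlZ3d3d0Z1IkZndCeIc0d3d3eENlJGaIh3Vnd4hUZiRFV4UGeGQ3iHYhEkZBV2aImHdniIg1UoZ3d5ZWWHRHd1BDRmQmh2Z4d1VoeJY2JoSZdlV2R4VHdkTXVlNoeIeJc0Z4d2RVKXSZdFZkRWd3ZGSVVUZ2eah2RHUyREV1KXVmVoZFZUZ3VXVEZjiWVnZURmRFVWd2JoaGd2Rnd2Z3VXM2dzaIZVZ3ZmZ2VGZmNHeJljZ3d3iHNlAmdzWZh2ZmZ3eJg2h1IBVpc1h3eGiUR2BXh1N4dnd3d3eJg1hncVVERXiHVFVDd0B4h3REITZ3d3d2VVZVdYqHd3iEAkVmhzB4d3VVV3d3d3d2REZ1Qyd4iIlQOGRFd0B4ZGRoh4d3eHh3iVR3Y1Q1dlMReYeHZnFWImV5mHd3h3d3mmR3dzRTMzRieIiYZoFWVmQ2d4h3d3d4hjV3ZCJnd3dieHiHVnB4d0ZCVnd3d3d3UiNFVFVnd3dSeHd4VlB4dkiWV3h3h3h0I1VDJENGd3dEZ3eIRyN3djaId3d3d3d2Z3iIhohFd3VHd3eIRwV3dzWId3d3d3d3d3d3eHhEd3VZiHd3MxZCJENoh3d3d3d3d3ZmZmdTd3VYiHd2EkNGczaIh3d4h3h3d3Z4iXdxZ3ZlZ2dxA2d3lgaJd3d4h3d3d3dniZWEN3ZEZ0VQV3d1VgBHV4h3dnd3d3d2eXaXRXclc0Ujd4madlQBSYiHRXd3d3ZnZld2VnUWUoYkd3iJplphFYmTJ4h3d3dmhmdkR2FnSJZ2U0eIhGl0QzVDh4d3ZlZmZndlRiR2WZiDA3iYRHY0d2VWdmd3WHV3d3ioMxh1VIpQZ2eFNmQ3dkVlVVd3WnZ4h3eHIWh2Y1UDhTRDZ4VXYxR3VDRnZkZ3d3d1MYiHdVUHY1ZneIVmIhRlNmZ3dliHdnZkMoh3ZTJXRnVniIViNDd0aod3dmqXd3dTQph3ZnRVV2NIm3ZSY2h0eYh3dld4dw=="/>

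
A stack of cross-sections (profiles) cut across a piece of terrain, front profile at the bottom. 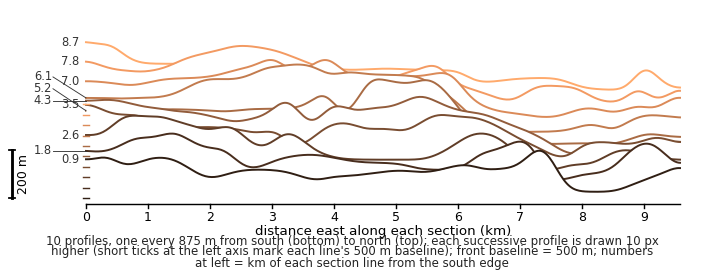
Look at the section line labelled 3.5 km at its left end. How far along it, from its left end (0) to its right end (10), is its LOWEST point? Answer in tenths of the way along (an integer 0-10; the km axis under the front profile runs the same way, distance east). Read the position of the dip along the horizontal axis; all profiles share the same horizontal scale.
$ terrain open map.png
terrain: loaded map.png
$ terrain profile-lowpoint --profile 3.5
8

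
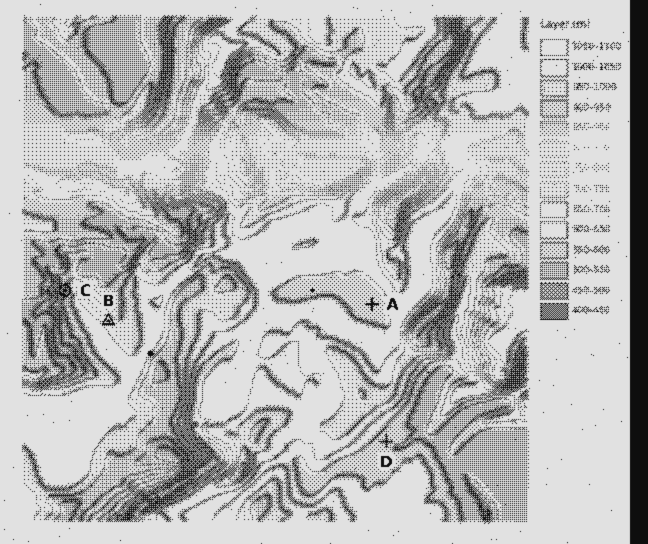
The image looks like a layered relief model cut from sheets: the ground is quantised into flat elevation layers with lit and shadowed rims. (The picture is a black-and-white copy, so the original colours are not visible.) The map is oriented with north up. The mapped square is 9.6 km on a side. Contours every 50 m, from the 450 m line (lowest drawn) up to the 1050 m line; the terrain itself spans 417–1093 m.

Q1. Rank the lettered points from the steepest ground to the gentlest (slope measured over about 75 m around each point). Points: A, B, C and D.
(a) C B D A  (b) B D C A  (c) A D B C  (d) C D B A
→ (a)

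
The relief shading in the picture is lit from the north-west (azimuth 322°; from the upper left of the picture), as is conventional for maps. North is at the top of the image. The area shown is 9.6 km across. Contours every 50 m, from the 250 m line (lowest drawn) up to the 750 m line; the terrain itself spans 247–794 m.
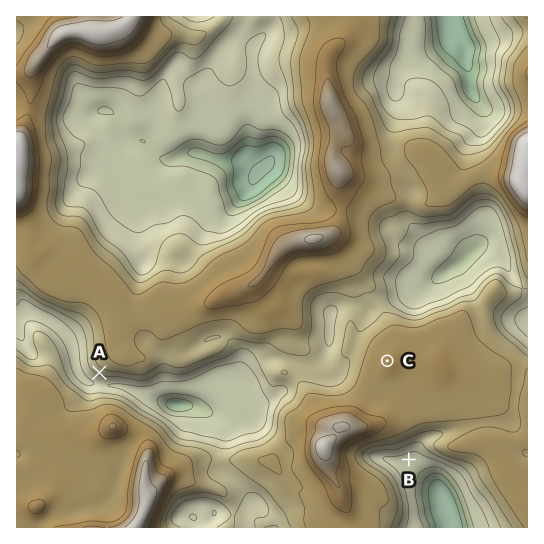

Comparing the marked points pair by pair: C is higher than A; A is higher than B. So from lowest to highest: B A C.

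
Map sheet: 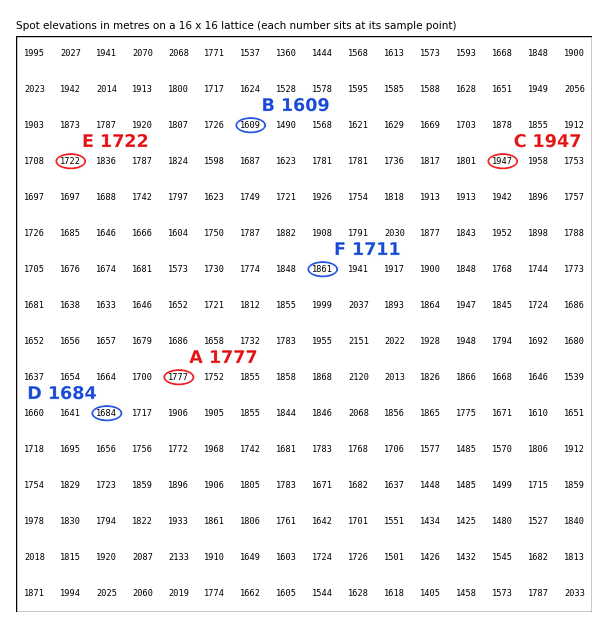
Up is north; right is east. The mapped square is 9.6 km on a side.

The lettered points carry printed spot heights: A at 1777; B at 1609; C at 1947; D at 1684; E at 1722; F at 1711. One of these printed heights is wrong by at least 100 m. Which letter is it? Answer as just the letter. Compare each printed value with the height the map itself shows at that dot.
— F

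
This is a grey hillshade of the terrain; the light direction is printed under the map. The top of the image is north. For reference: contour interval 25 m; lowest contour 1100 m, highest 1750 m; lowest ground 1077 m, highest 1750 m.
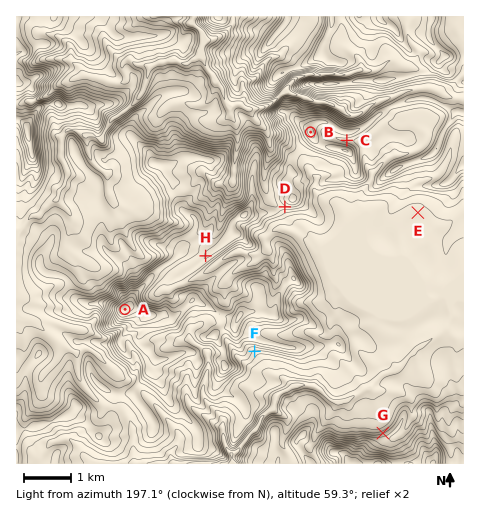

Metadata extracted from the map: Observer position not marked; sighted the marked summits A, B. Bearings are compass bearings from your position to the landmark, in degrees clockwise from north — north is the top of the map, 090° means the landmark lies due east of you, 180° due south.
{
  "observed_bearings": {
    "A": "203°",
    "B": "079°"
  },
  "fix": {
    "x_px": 190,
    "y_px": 155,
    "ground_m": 1465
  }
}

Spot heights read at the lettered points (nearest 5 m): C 1515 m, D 1470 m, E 1345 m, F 1420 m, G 1420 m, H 1550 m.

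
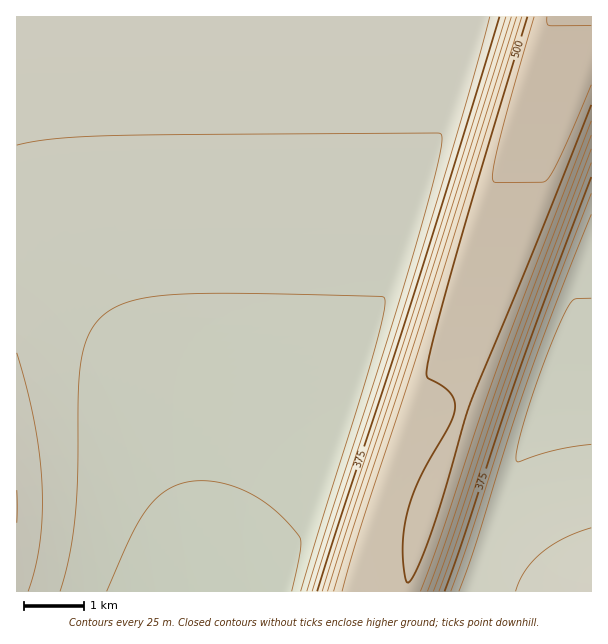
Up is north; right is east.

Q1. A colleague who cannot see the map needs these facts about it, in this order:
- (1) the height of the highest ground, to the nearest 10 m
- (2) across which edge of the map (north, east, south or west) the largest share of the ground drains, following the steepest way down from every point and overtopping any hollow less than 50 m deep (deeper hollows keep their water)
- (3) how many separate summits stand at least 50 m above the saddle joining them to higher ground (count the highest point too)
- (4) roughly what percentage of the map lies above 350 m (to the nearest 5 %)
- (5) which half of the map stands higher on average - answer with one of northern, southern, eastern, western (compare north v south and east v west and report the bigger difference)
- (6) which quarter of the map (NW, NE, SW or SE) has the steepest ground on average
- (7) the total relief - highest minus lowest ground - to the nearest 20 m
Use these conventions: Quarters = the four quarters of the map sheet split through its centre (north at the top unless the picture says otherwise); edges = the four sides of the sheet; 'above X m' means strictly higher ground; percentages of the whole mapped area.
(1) The highest point reaches roughly 550 m.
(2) Drainage is mainly to the south: more ground falls towards that edge than towards any other.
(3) There is 1 summit with 50 m or more of prominence.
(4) Ground above 350 m makes up about 25 % of the sheet.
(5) Taken as a whole, the eastern half is higher than the western.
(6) Slopes are steepest in the south-east quarter.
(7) From the lowest to the highest ground is roughly 300 m.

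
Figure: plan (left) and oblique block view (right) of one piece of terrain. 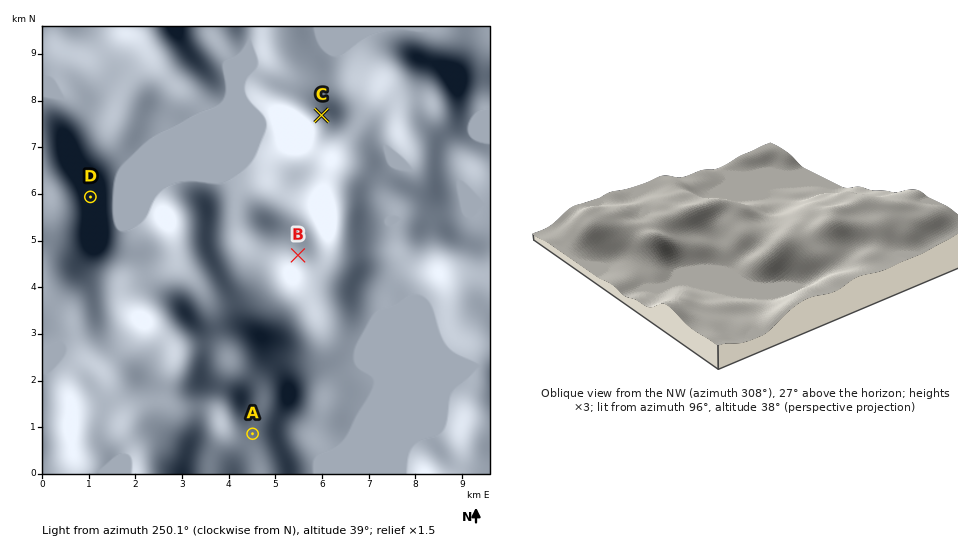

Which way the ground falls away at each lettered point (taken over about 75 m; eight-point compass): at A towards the SE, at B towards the NW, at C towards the N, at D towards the E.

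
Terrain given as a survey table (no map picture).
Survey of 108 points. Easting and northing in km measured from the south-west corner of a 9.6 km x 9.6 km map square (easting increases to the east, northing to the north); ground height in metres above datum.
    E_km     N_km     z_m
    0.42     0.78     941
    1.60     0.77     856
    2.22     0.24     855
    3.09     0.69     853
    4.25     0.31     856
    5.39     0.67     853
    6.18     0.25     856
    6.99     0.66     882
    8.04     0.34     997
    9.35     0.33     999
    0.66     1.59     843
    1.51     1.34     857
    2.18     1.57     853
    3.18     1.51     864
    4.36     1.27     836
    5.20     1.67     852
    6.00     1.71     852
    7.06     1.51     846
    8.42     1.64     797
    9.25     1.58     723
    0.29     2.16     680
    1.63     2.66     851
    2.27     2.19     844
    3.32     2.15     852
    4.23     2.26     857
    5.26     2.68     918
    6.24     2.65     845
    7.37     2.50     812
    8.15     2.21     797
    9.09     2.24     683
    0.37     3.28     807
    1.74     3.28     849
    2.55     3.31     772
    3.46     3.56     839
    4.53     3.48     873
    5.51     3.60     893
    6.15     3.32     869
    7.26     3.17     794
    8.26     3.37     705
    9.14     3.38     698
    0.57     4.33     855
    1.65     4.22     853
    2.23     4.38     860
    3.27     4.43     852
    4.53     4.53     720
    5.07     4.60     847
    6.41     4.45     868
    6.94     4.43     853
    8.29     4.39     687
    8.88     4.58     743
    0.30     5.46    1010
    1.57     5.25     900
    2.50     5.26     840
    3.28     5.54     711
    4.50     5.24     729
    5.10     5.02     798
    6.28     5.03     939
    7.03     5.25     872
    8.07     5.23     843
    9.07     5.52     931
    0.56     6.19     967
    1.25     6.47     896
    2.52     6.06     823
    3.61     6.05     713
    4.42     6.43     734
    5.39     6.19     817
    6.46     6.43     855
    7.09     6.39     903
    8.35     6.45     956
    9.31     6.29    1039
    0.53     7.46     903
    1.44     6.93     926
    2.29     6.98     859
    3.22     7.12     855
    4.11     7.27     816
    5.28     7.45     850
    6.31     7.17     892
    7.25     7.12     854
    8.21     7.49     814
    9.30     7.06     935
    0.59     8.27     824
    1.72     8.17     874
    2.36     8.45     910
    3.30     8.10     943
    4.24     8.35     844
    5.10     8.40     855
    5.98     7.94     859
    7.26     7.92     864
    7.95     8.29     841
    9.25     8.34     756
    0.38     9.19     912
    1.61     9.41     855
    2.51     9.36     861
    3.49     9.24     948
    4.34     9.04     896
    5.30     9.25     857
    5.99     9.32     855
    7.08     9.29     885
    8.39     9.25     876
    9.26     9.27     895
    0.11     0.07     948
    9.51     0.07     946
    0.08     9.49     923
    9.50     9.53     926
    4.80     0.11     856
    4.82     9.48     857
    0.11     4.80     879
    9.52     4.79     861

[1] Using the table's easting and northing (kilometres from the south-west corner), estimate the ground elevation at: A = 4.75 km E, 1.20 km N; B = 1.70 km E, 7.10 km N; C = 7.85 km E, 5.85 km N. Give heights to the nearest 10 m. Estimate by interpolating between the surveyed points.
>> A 850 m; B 880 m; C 880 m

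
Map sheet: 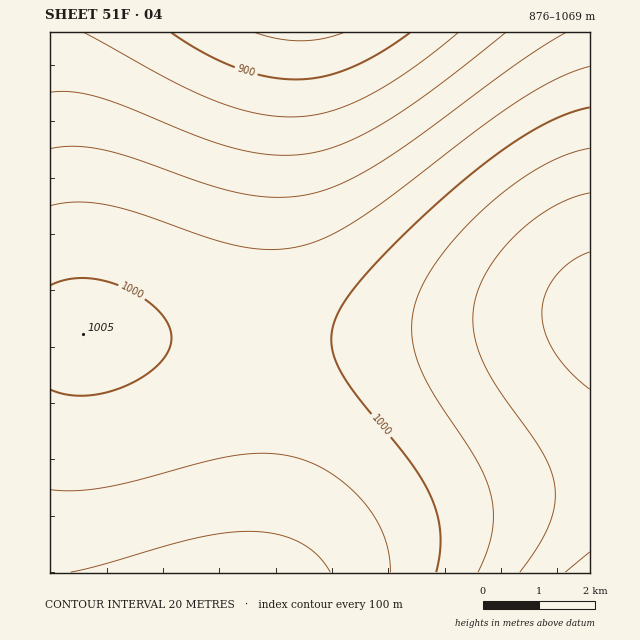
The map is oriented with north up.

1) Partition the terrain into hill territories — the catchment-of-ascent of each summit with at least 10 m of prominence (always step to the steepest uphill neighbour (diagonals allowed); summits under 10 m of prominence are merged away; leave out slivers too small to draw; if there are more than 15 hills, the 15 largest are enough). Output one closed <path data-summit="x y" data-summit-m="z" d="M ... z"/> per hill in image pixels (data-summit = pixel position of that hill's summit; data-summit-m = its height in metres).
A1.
<path data-summit="590 314" data-summit-m="1068" d="M590 32l-305 1-11 90-8 96-2 80 0 190-3 48-5 36 56 0 27-20 20-11 36-17 41-14 72-17 46-7 36-2z"/><path data-summit="590 572" data-summit-m="1069" d="M284 32l-234 1 0 540 205 0 2-2 7-82 0-190 2-80 8-96z"/>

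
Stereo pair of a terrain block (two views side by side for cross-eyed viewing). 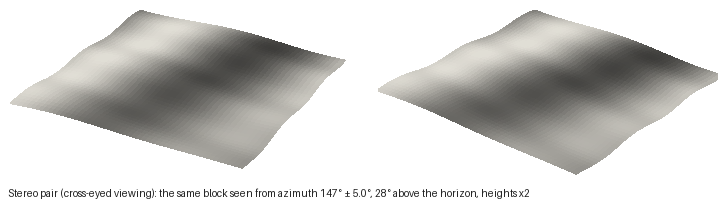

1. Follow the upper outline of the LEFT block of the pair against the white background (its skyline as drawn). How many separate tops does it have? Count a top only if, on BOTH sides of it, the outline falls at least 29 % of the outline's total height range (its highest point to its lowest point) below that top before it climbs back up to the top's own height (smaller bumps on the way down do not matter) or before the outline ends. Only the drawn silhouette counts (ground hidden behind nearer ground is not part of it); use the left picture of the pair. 1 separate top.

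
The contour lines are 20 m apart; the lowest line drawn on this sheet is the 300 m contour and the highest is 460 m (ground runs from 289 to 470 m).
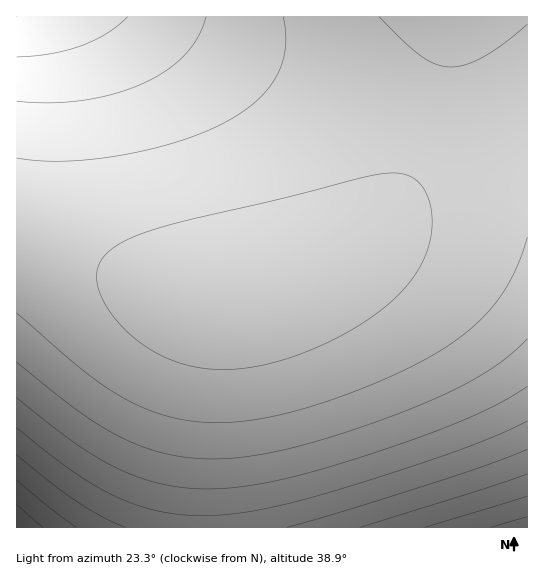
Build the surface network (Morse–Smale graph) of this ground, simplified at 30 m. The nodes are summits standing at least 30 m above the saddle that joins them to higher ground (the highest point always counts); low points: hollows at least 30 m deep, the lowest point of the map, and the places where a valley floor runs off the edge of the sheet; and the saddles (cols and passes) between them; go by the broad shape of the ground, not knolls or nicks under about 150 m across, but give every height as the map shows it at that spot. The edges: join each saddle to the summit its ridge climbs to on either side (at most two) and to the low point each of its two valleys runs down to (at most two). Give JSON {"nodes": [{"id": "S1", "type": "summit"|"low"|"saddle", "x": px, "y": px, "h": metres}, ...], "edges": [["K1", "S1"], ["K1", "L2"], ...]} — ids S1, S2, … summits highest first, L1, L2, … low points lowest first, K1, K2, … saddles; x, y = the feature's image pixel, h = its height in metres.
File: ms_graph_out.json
{"nodes": [
{"id": "S1", "type": "summit", "x": 241, "y": 294, "h": 470},
{"id": "L1", "type": "low", "x": 526, "y": 527, "h": 289},
{"id": "L2", "type": "low", "x": 17, "y": 527, "h": 301},
{"id": "L3", "type": "low", "x": 18, "y": 17, "h": 380},
{"id": "K1", "type": "saddle", "x": 431, "y": 117, "h": 458},
{"id": "K2", "type": "saddle", "x": 201, "y": 527, "h": 371}],
"edges": [["K1", "S1"], ["K1", "L1"], ["K1", "L3"], ["K2", "S1"], ["K2", "L1"], ["K2", "L2"]]}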